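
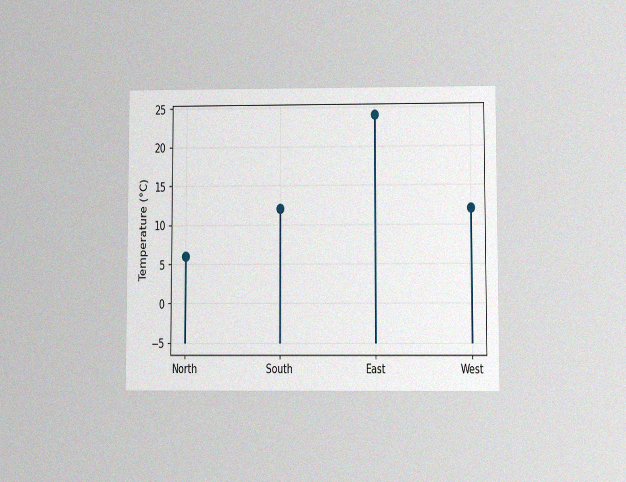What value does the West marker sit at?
The chart is viewed at a slight angle, with some photo noise. The West marker sits at 12°C.

12°C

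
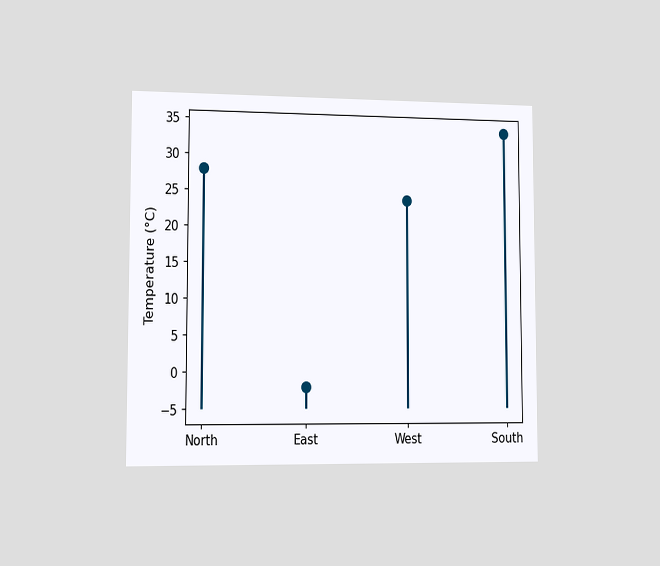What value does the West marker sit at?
24°C

The chart is viewed slightly from the left. The West marker sits at 24°C.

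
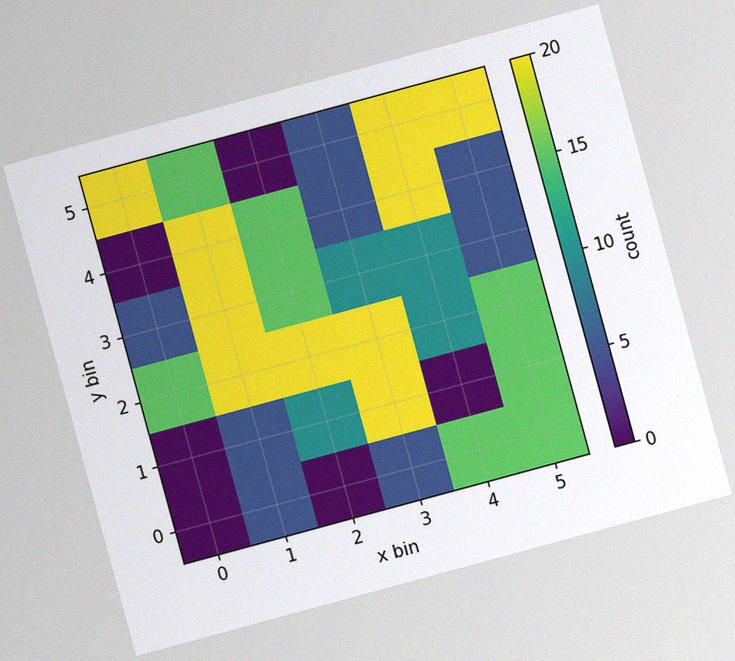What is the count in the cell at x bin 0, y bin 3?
5

The chart is tilted about 15° counter-clockwise, with some photo noise. Matching the cell (0, 3) against the colorbar gives 5.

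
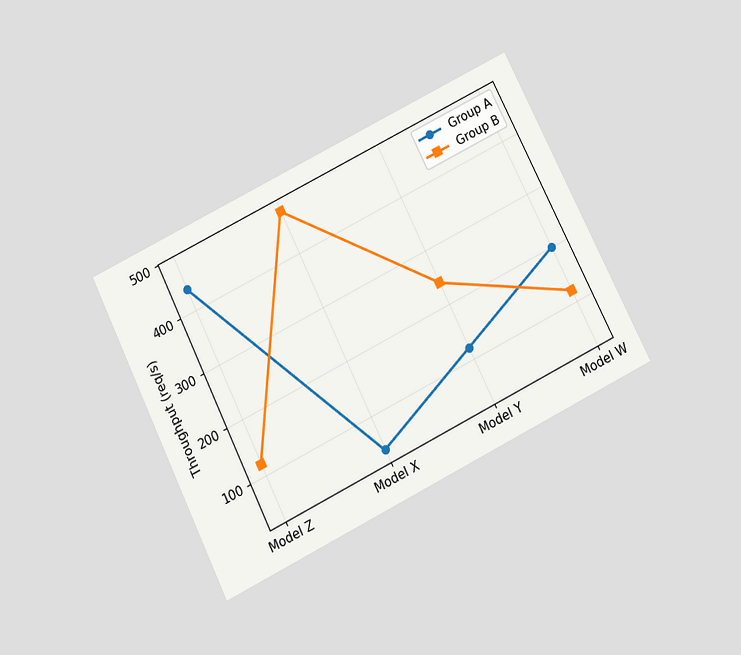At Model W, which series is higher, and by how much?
The chart is tilted about 26° counter-clockwise and viewed slightly from below. At Model W, Group A sits above the other line by 80req/s.

Group A, by 80req/s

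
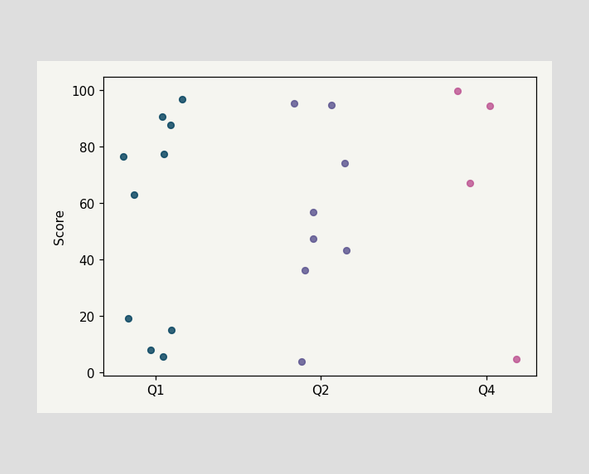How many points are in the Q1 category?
10

Counting the markers in the Q1 column gives 10.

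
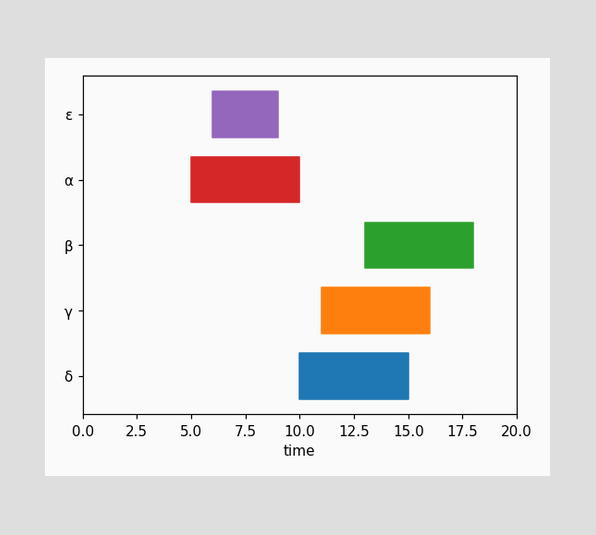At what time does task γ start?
The γ bar begins at t=11.

11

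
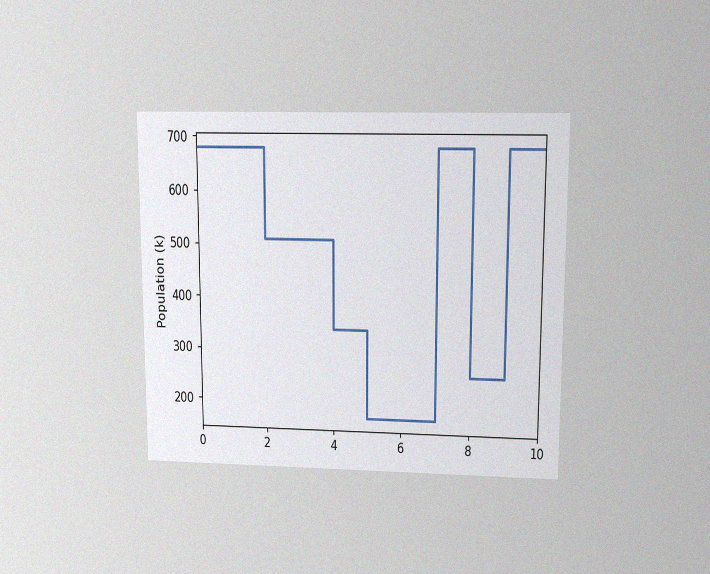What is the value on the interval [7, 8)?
The chart is viewed slightly from above, with some photo noise. On [7, 8) the step sits at 680k.

680k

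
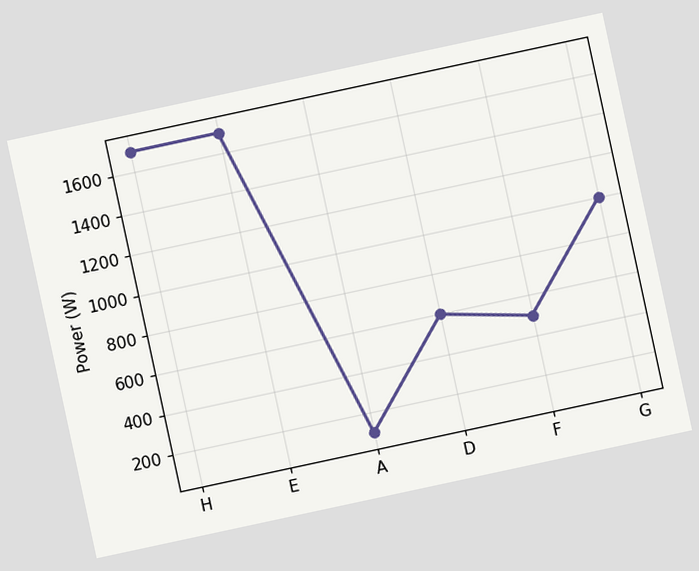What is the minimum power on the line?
The chart is tilted about 12° counter-clockwise. The lowest point is at A, and reading across to the y-axis gives 100W.

100W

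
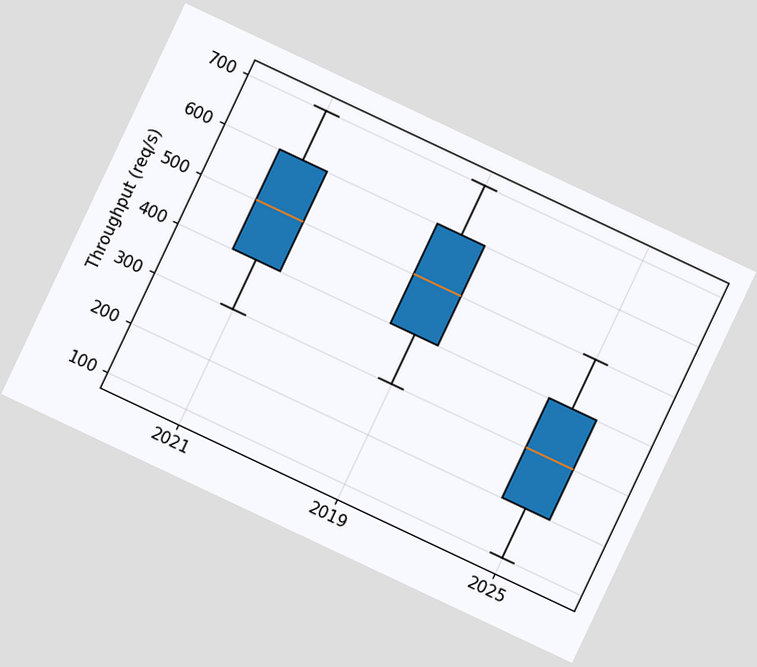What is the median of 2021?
The chart is tilted about 25° clockwise. The median line in the 2021 box sits at 500req/s.

500req/s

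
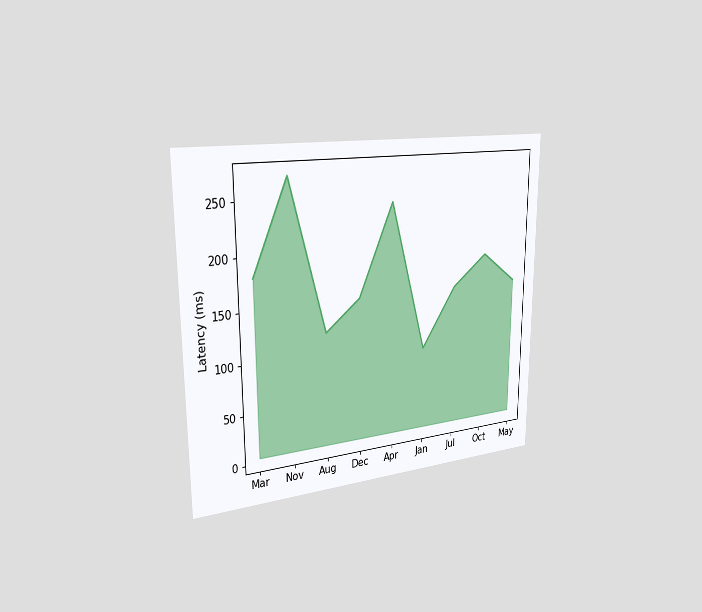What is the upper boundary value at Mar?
The chart is viewed slightly from the left. At Mar the upper boundary is at 180ms.

180ms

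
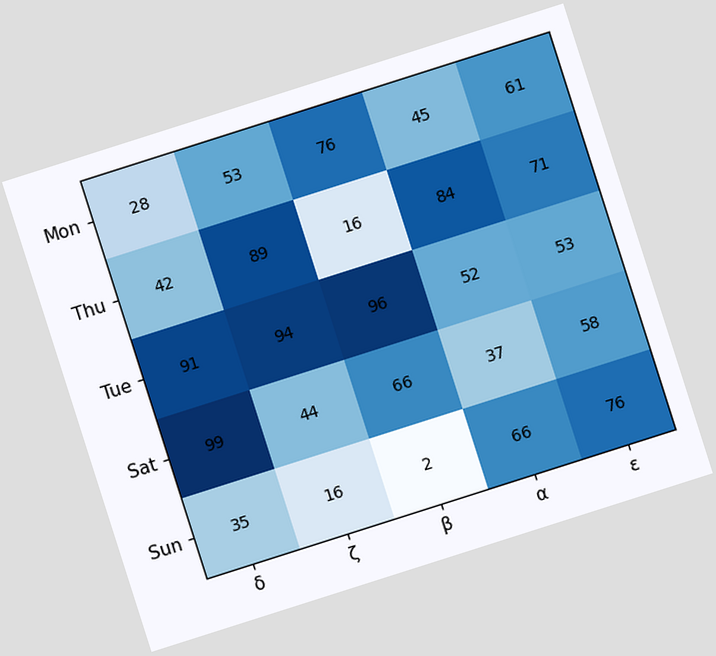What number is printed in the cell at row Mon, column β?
The chart is tilted about 18° counter-clockwise. The (Mon, β) cell reads 76.

76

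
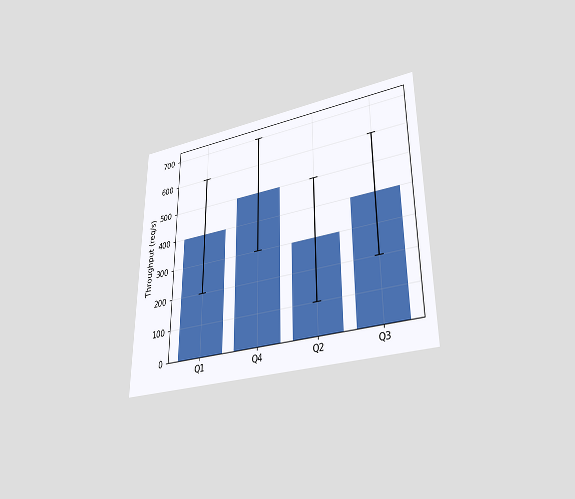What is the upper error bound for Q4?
700req/s

The chart is viewed at a slight angle. The Q4 bar's upper whisker reaches 700req/s.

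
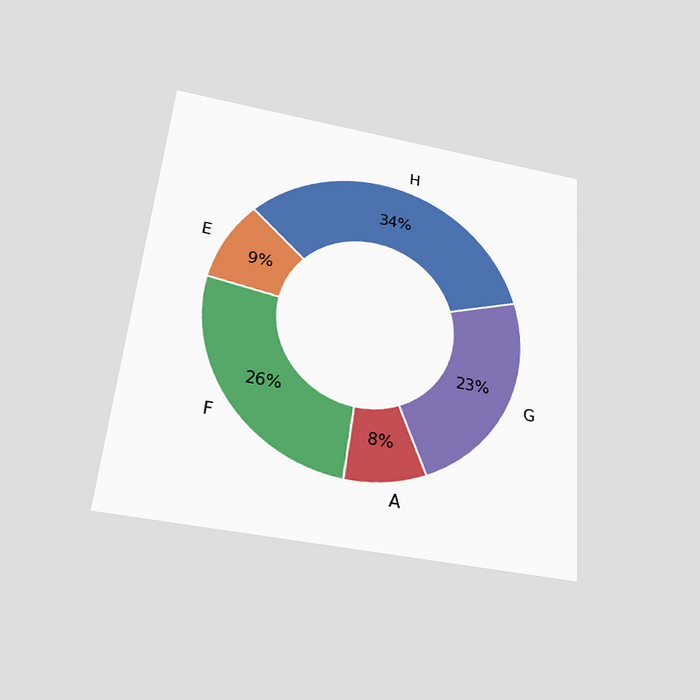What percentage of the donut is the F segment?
26%

The chart is tilted about 5° clockwise and viewed slightly from below. The F segment takes up 26% of the ring.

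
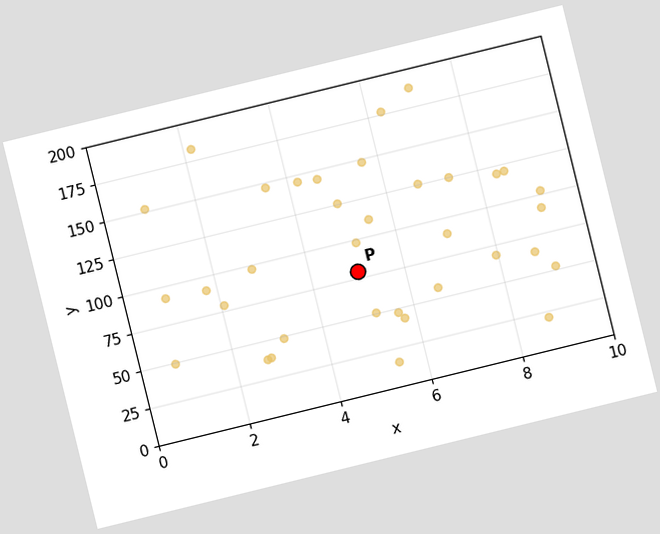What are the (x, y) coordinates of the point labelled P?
(5, 80)

The chart is tilted about 14° counter-clockwise. Following the gridlines from P to each axis, P sits at (5, 80).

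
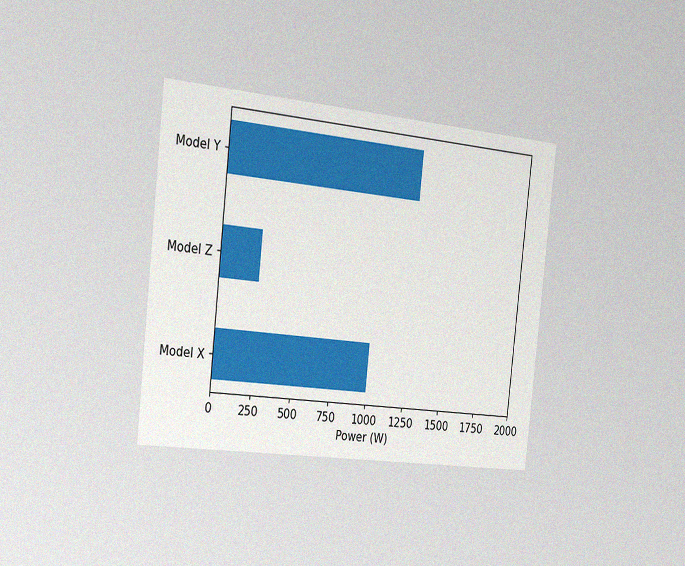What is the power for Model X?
1000W

The chart is tilted about 6° clockwise and viewed slightly from the left, with some photo noise. Reading along the chart's x-axis, the Model X bar reaches 1000W.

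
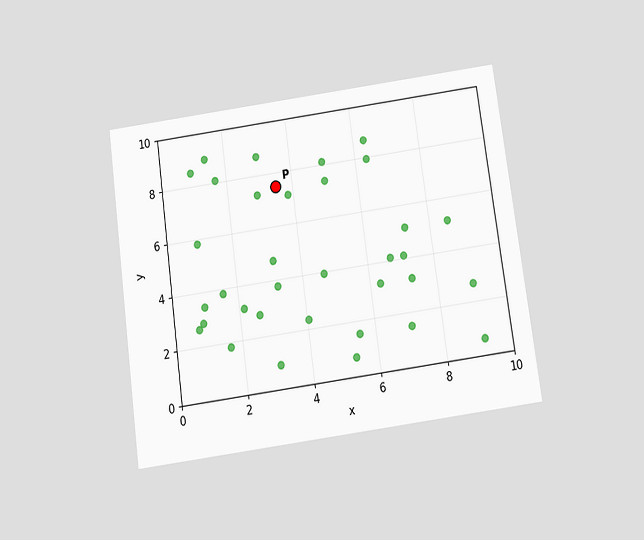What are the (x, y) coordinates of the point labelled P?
(3.5, 7.5)

The chart is tilted about 8° counter-clockwise and viewed slightly from below. Following the gridlines from P to each axis, P sits at (3.5, 7.5).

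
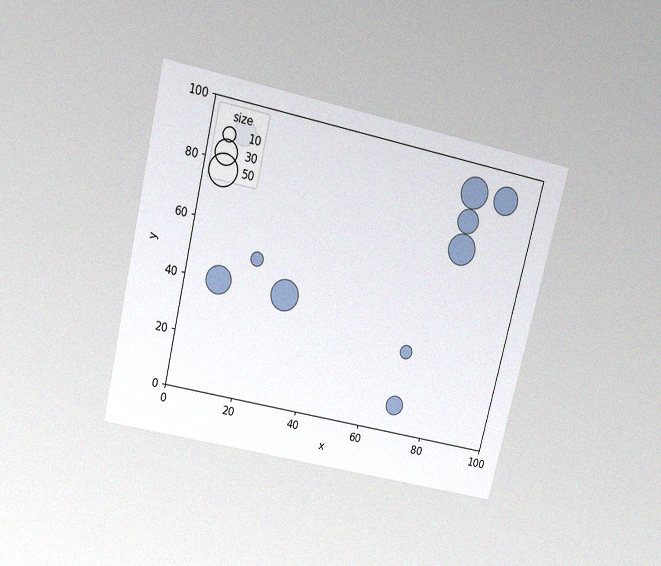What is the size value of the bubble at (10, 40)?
40

The chart is tilted about 13° clockwise and viewed slightly from above, with some photo noise. Matching the bubble at (10, 40) against the size legend gives 40.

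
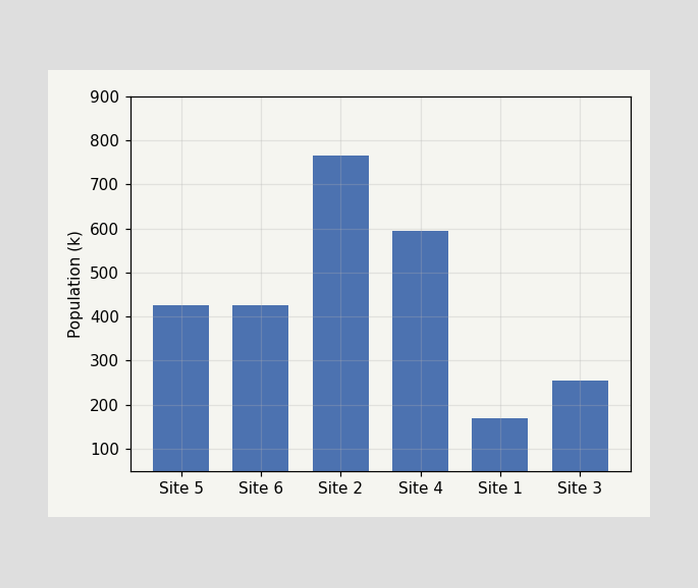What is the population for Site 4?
595k

Reading along the chart's y-axis, the Site 4 bar reaches 595k.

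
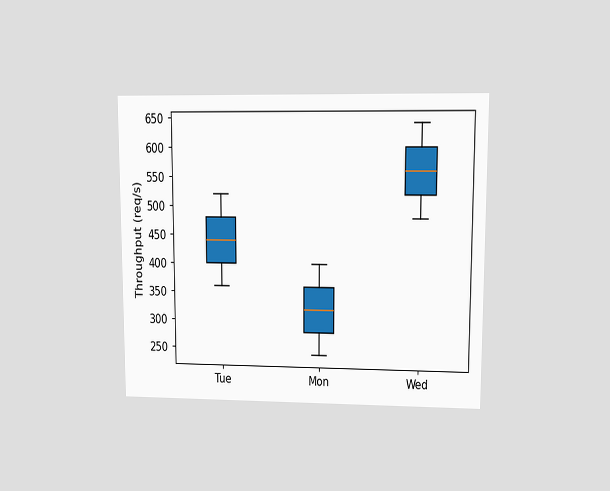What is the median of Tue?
440req/s

The chart is viewed at a slight angle. The median line in the Tue box sits at 440req/s.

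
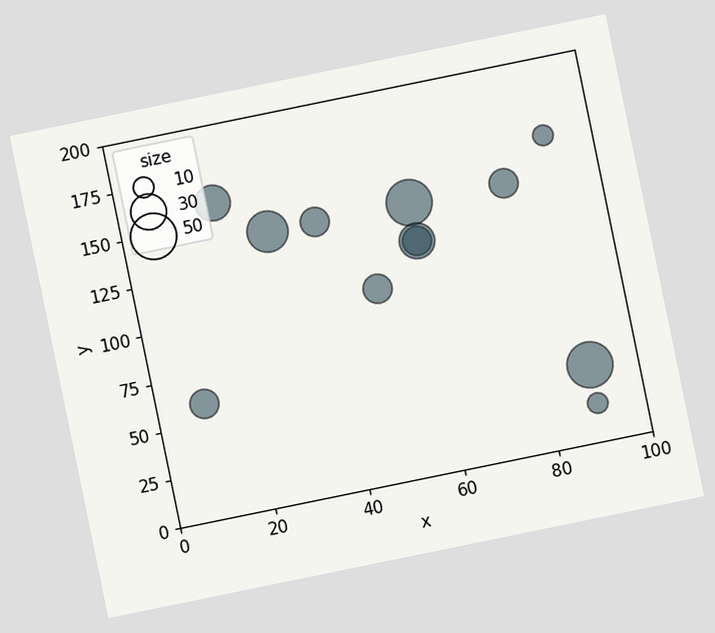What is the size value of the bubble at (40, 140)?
The chart is tilted about 12° counter-clockwise. Matching the bubble at (40, 140) against the size legend gives 20.

20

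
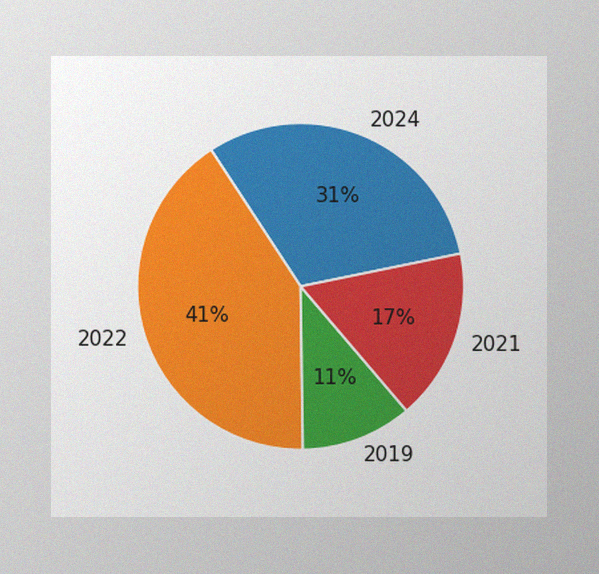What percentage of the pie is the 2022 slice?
The image has some photo noise and uneven lighting. The 2022 slice takes up 41% of the pie.

41%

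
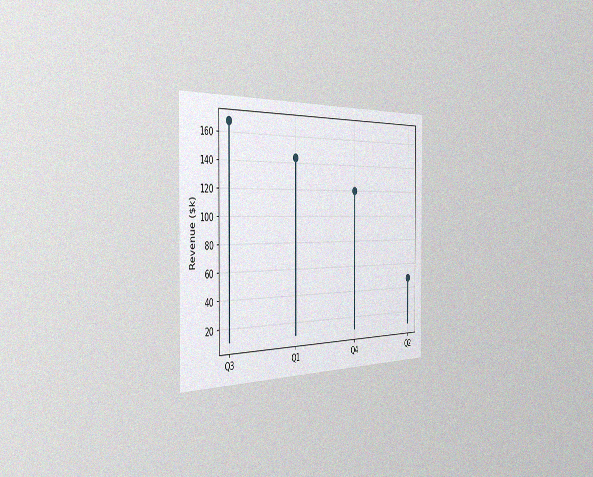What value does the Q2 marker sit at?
The chart is viewed slightly from the left, with some photo noise. The Q2 marker sits at $48k.

$48k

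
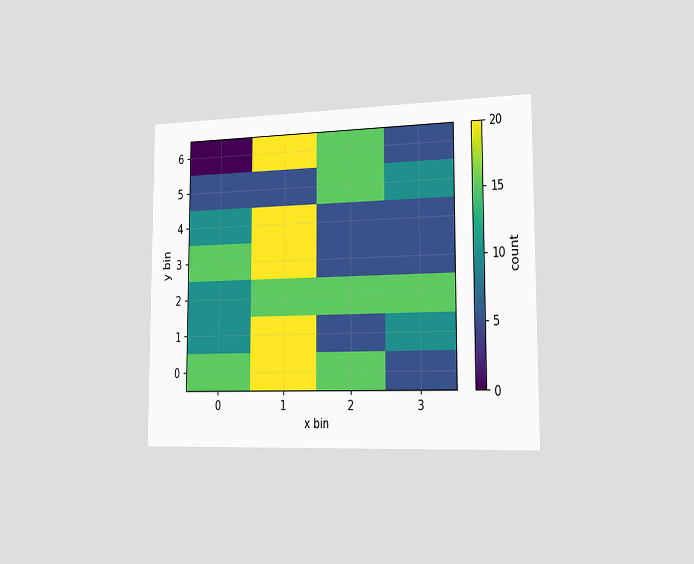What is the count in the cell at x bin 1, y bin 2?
The chart is viewed slightly from the right. Matching the cell (1, 2) against the colorbar gives 15.

15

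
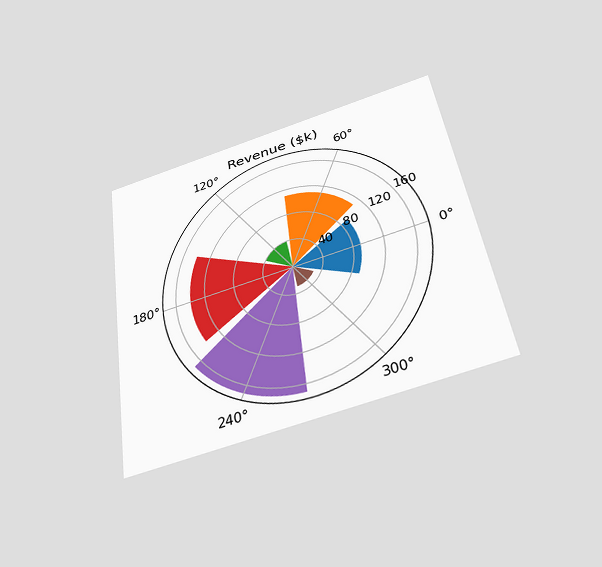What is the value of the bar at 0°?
$90k

The chart is tilted about 9° counter-clockwise and viewed slightly from below. The bar at 0° reaches $90k on the radial axis.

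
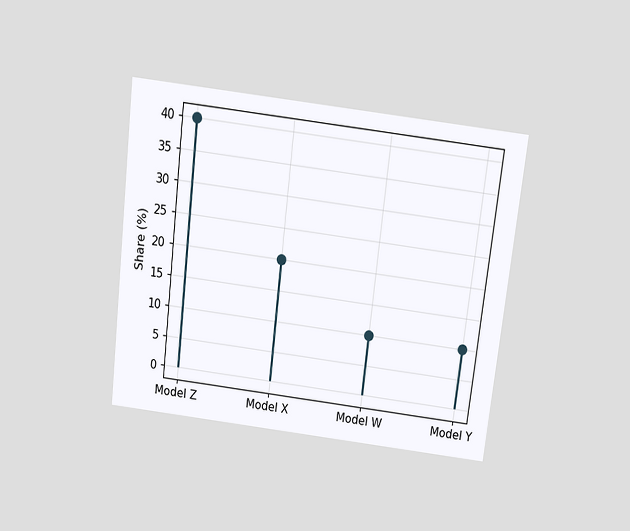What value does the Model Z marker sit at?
40%

The chart is tilted about 7° clockwise and viewed slightly from above. The Model Z marker sits at 40%.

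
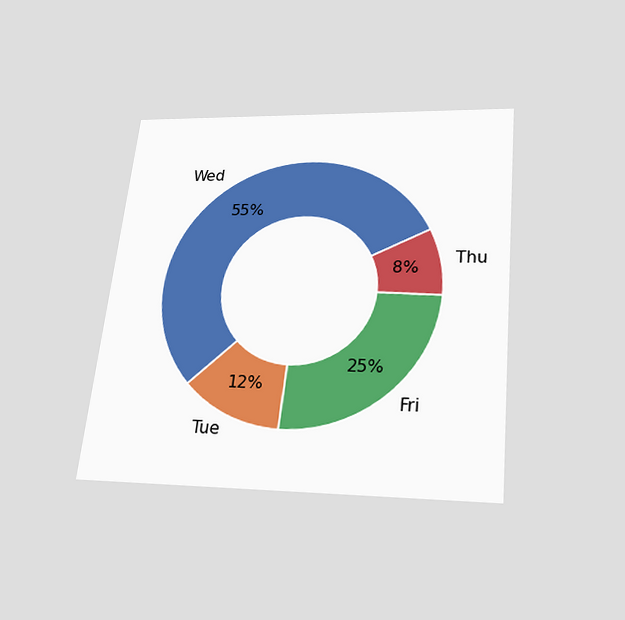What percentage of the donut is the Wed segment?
The chart is tilted about 6° clockwise and viewed slightly from below. The Wed segment takes up 55% of the ring.

55%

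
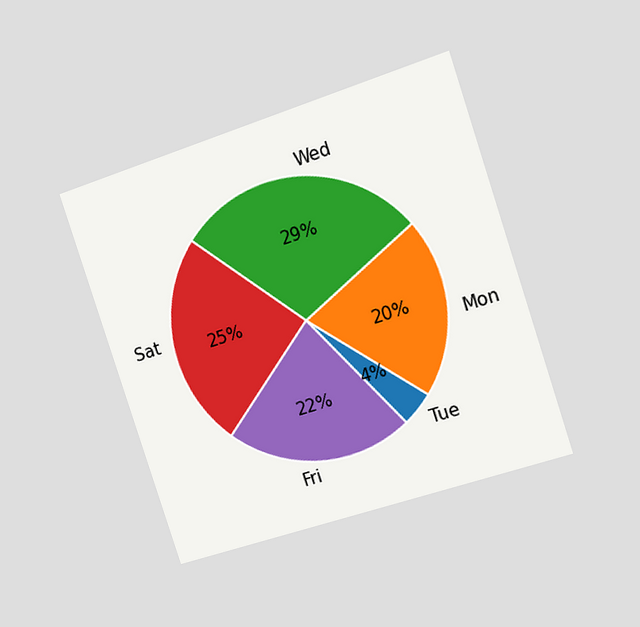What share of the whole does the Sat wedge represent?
25%

The chart is tilted about 18° counter-clockwise and viewed slightly from the right. The Sat slice takes up 25% of the pie.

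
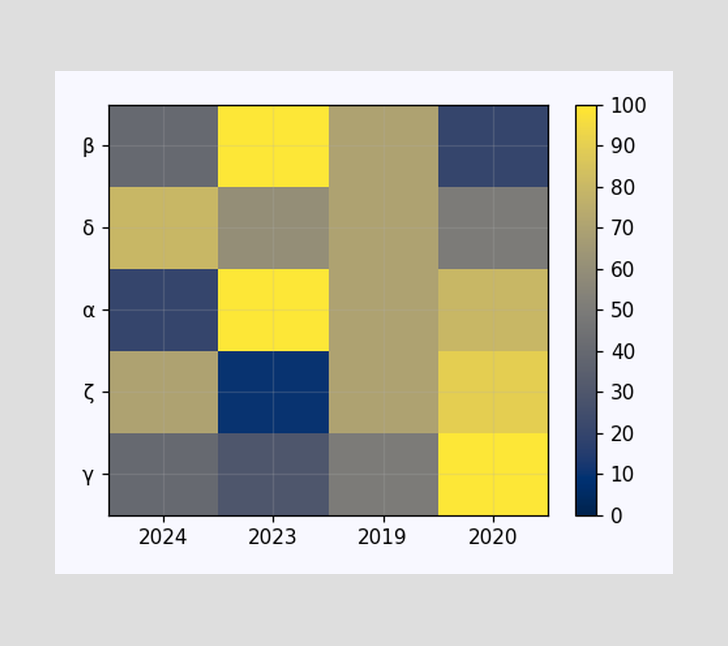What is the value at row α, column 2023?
Matching cell (α, 2023) against the colorbar gives 100.

100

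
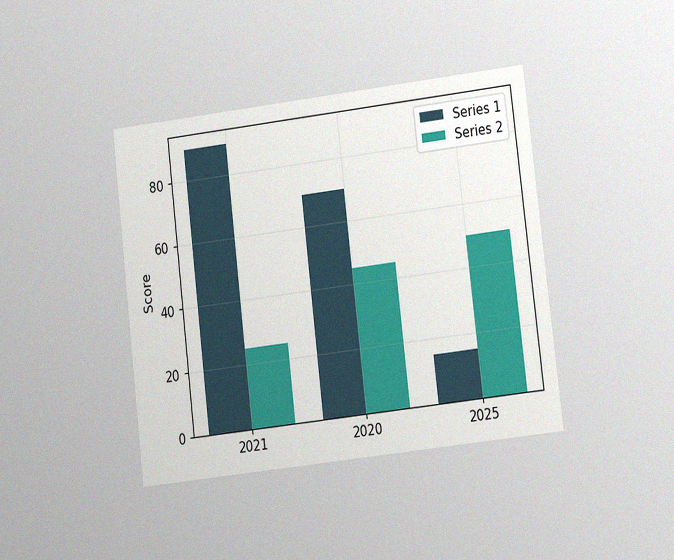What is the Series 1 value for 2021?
The chart is tilted about 7° counter-clockwise and viewed at a slight angle, with some photo noise. The Series 1 bar at 2021 reaches 90 on the y-axis.

90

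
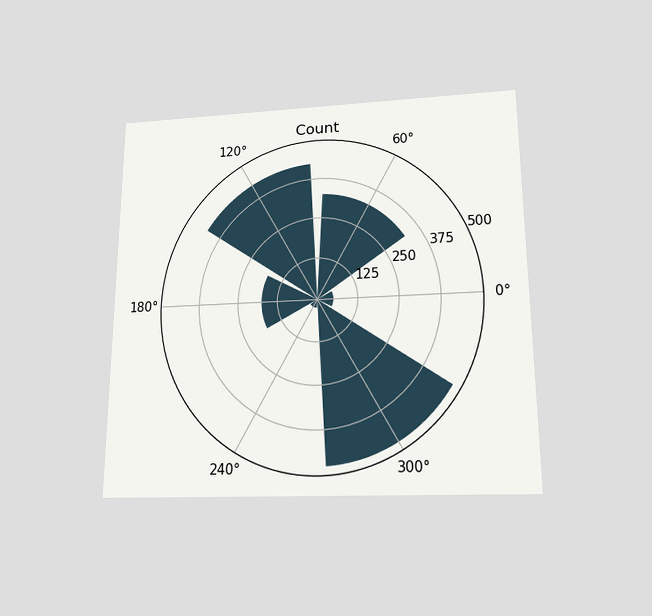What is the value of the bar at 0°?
50

The chart is viewed slightly from below. The bar at 0° reaches 50 on the radial axis.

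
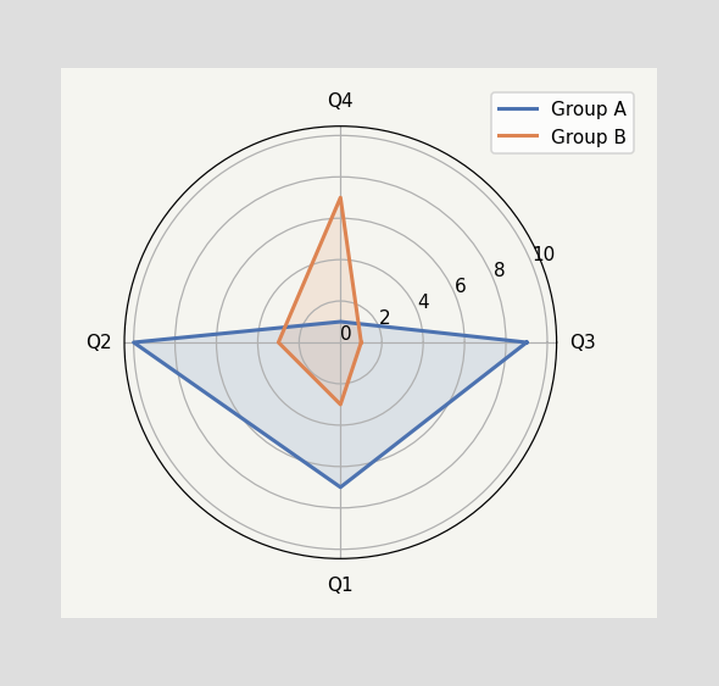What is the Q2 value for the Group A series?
On the Q2 axis, Group A reaches 10.

10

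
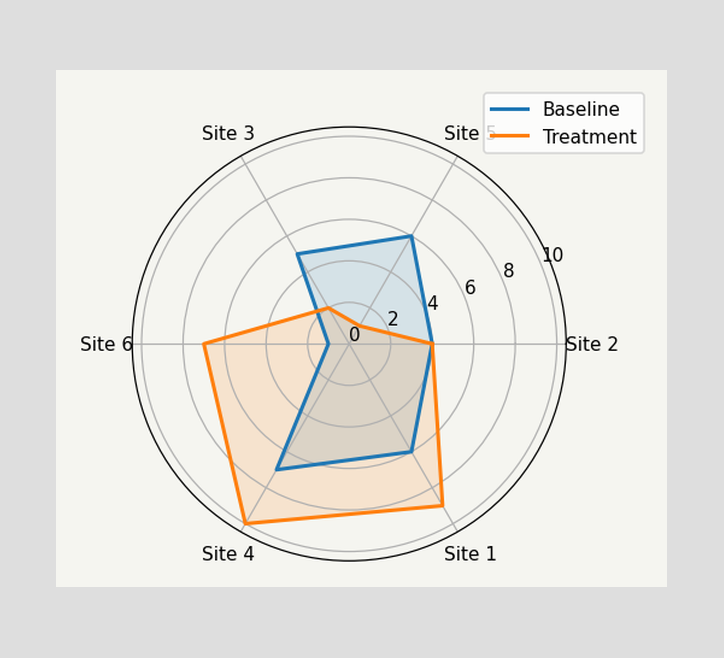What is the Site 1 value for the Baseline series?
On the Site 1 axis, Baseline reaches 6.

6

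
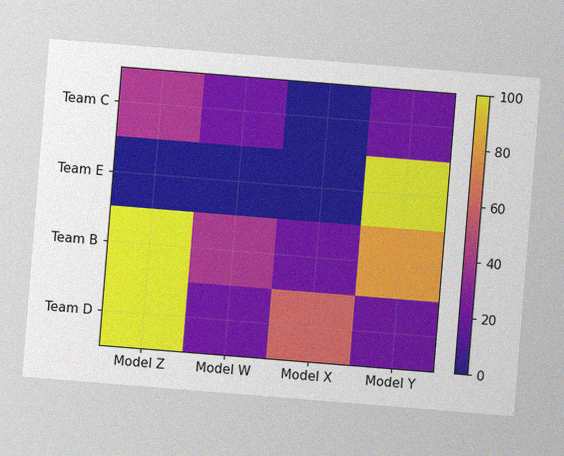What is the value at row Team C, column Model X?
0

The chart is tilted about 5° clockwise, with some photo noise. Matching cell (Team C, Model X) against the colorbar gives 0.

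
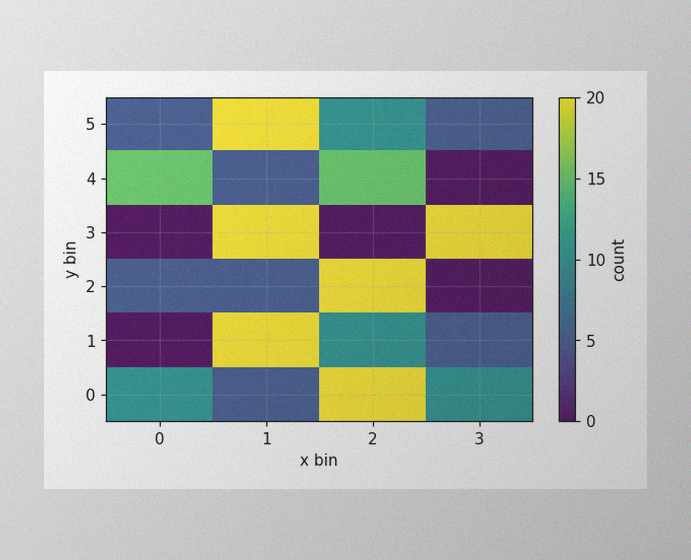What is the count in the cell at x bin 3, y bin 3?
20

The image has some photo noise and uneven lighting. Matching the cell (3, 3) against the colorbar gives 20.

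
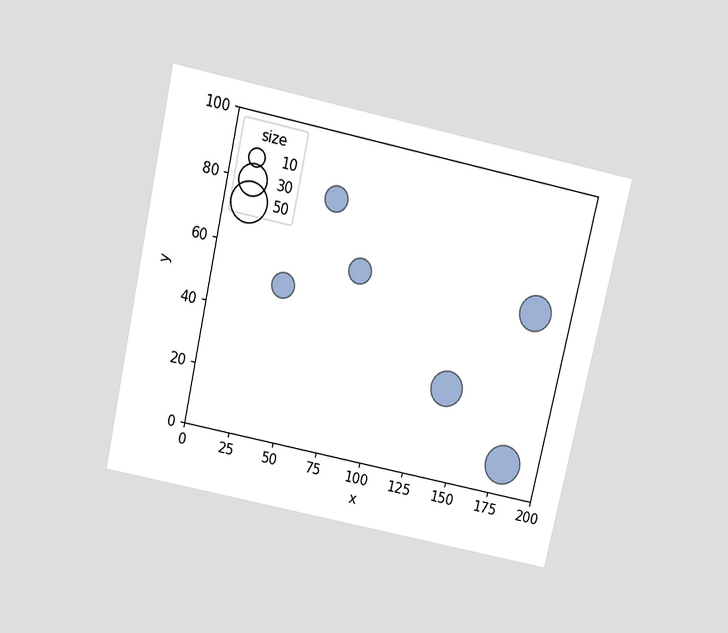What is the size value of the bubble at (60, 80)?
The chart is tilted about 12° clockwise and viewed slightly from above. Matching the bubble at (60, 80) against the size legend gives 20.

20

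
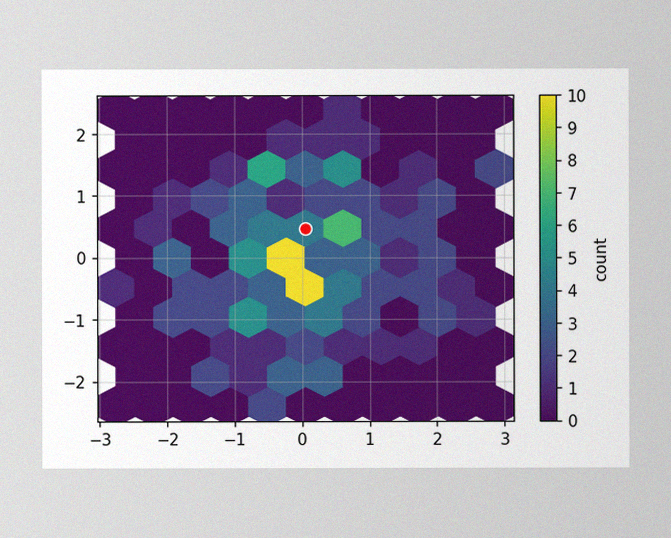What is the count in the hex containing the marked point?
The image has some photo noise and uneven lighting. The marked hex reads 4 on the colorbar.

4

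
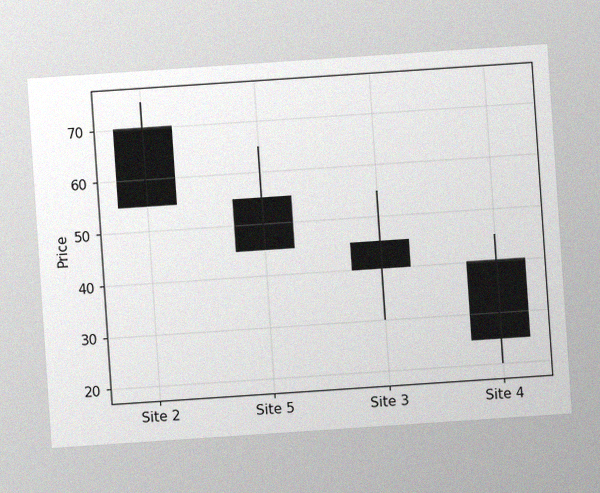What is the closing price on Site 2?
55

The chart is tilted about 4° counter-clockwise, with some photo noise. The Site 2 candle closes at 55.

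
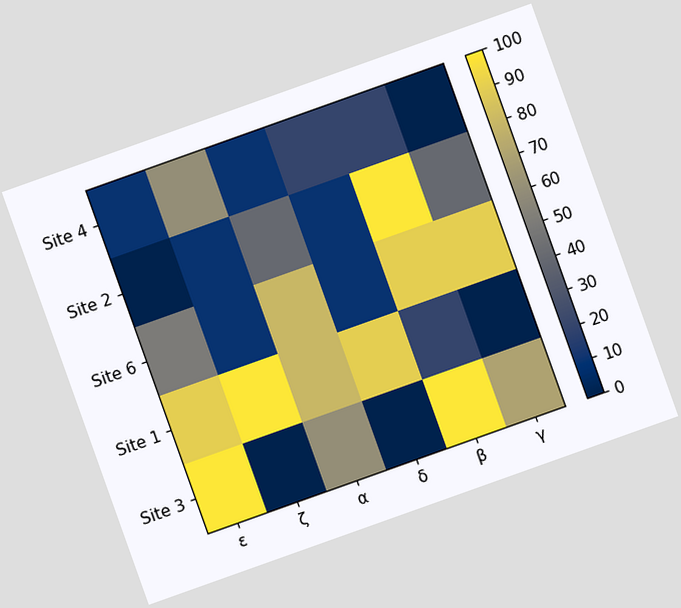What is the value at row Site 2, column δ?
The chart is tilted about 20° counter-clockwise. Matching cell (Site 2, δ) against the colorbar gives 10.

10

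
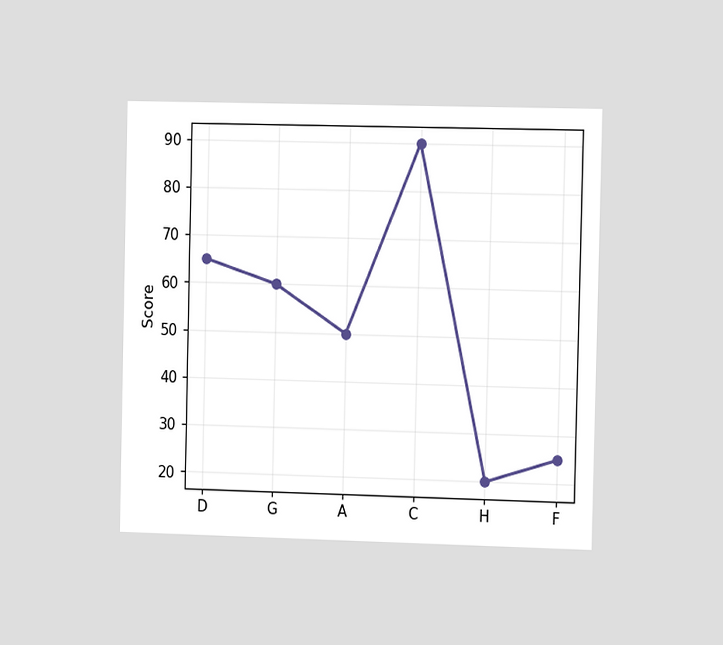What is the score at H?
20

The chart is viewed at a slight angle. At H, the line is at 20.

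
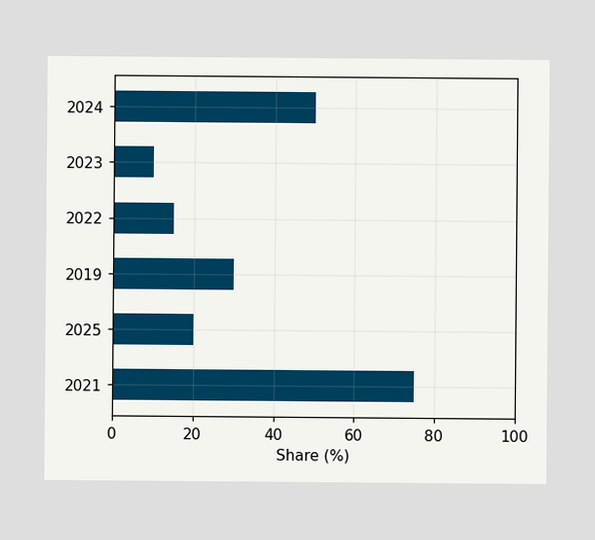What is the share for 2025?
Reading along the chart's x-axis, the 2025 bar reaches 20%.

20%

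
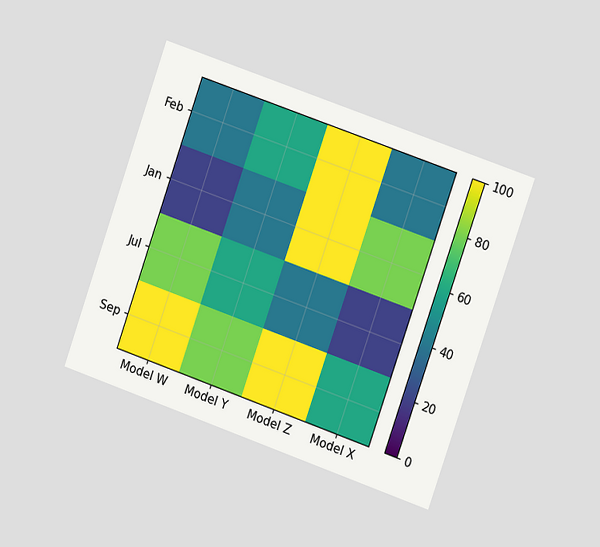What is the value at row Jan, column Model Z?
100

The chart is tilted about 19° clockwise and viewed slightly from the right. Matching cell (Jan, Model Z) against the colorbar gives 100.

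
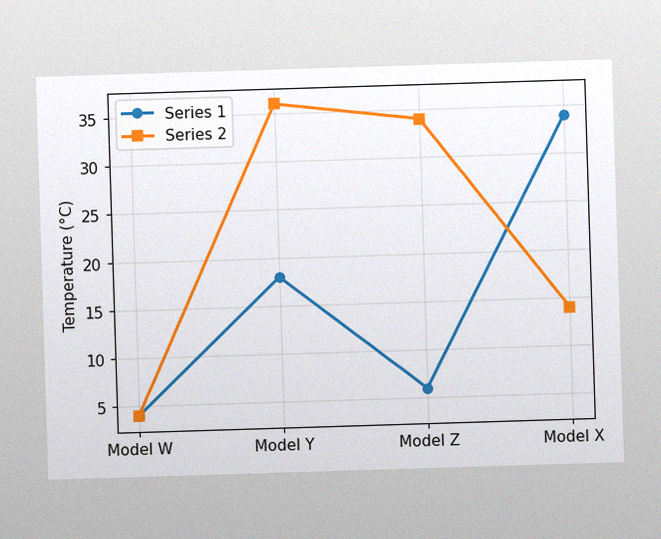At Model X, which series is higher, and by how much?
The image has some photo noise and uneven lighting. At Model X, Series 1 sits above the other line by 20°C.

Series 1, by 20°C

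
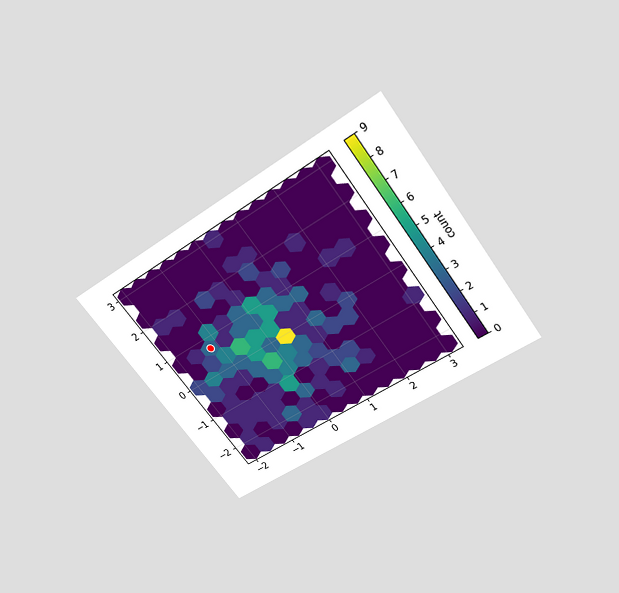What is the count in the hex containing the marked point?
3

The chart is tilted about 36° counter-clockwise and viewed slightly from above. The marked hex reads 3 on the colorbar.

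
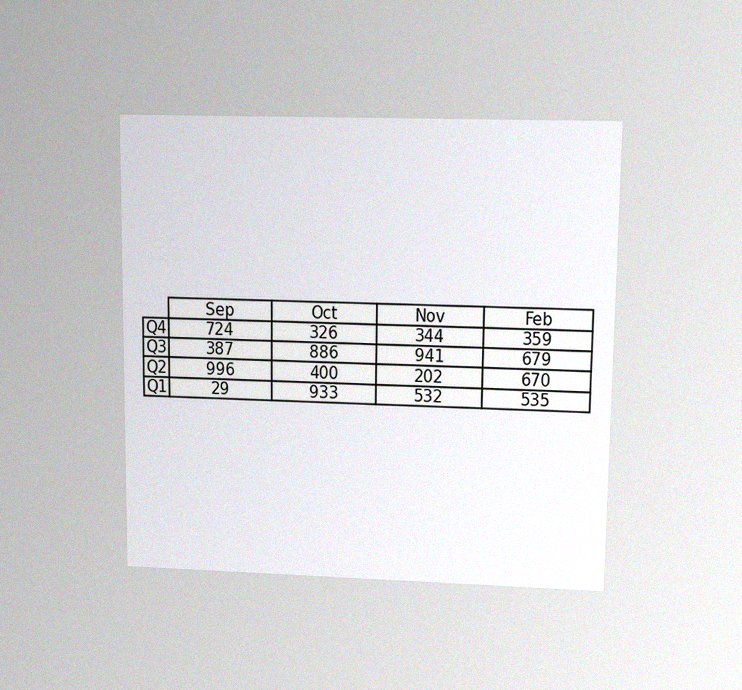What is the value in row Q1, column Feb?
The chart is viewed slightly from above, with some photo noise. The (Q1, Feb) cell reads 535.

535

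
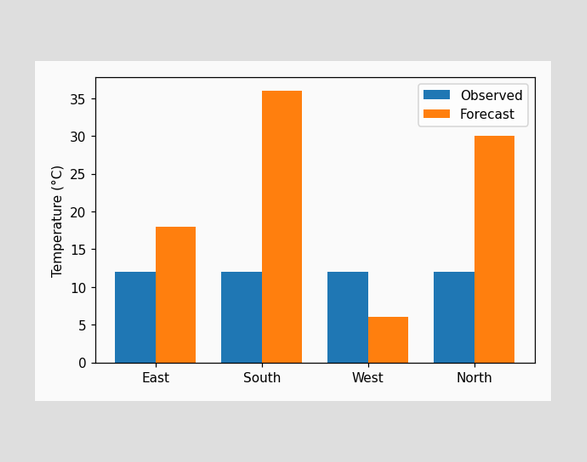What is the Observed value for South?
The Observed bar at South reaches 12°C on the y-axis.

12°C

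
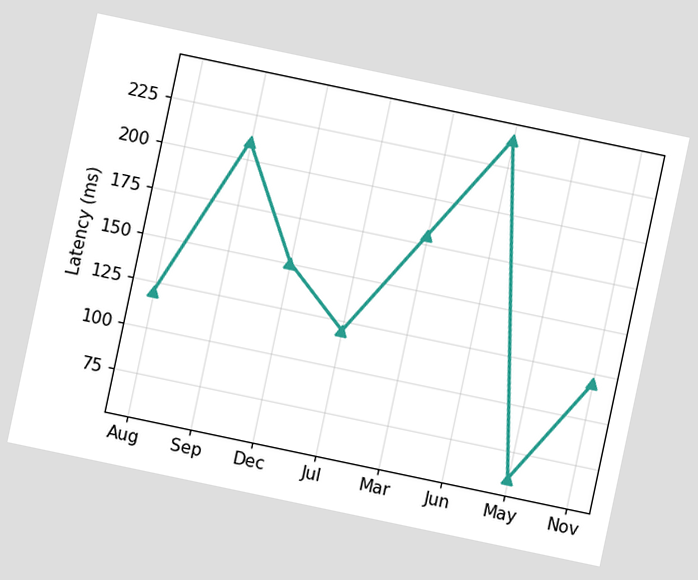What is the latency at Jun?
240ms

The chart is tilted about 12° clockwise. At Jun, the line is at 240ms.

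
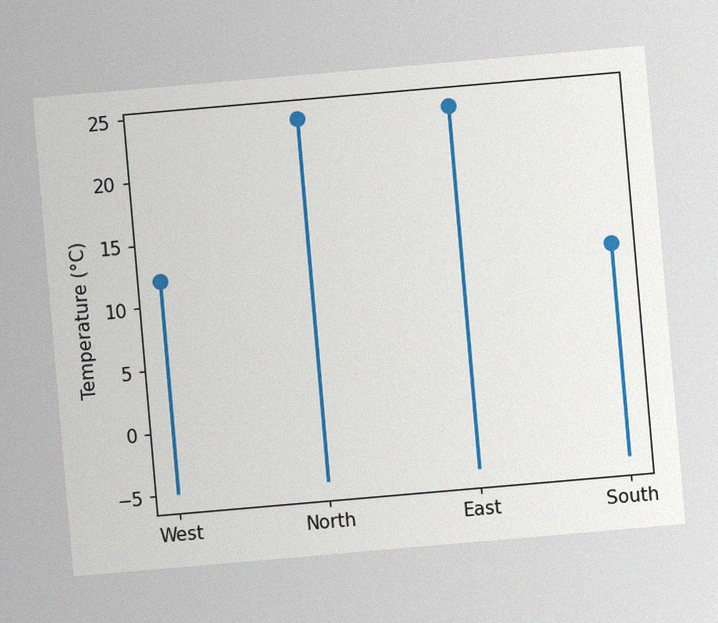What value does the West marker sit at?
12°C

The chart is tilted about 5° counter-clockwise, with some photo noise. The West marker sits at 12°C.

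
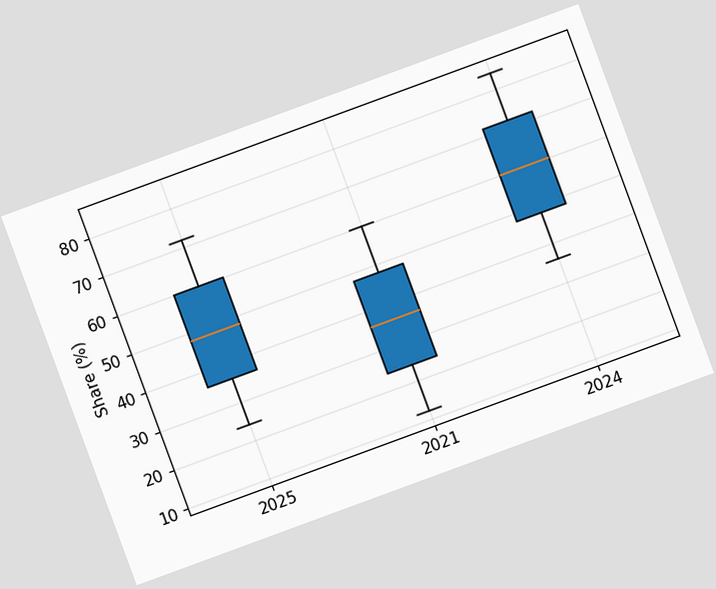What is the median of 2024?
60%

The chart is tilted about 20° counter-clockwise. The median line in the 2024 box sits at 60%.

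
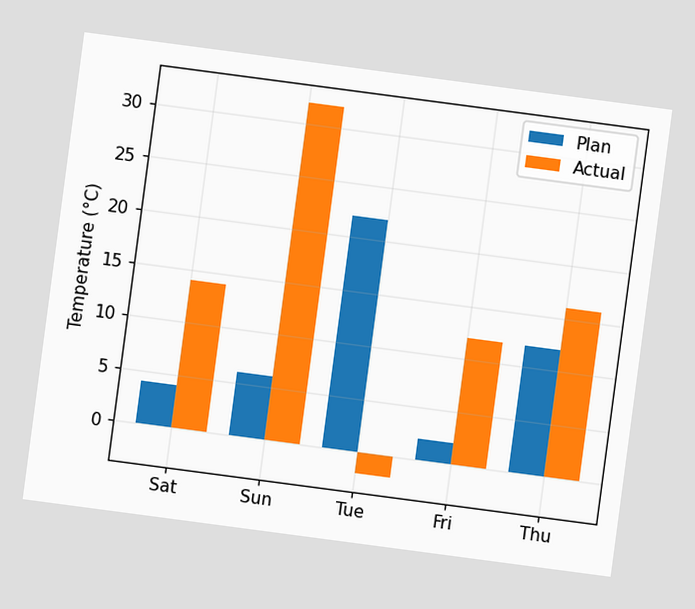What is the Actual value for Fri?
The chart is tilted about 8° clockwise. The Actual bar at Fri reaches 12°C on the y-axis.

12°C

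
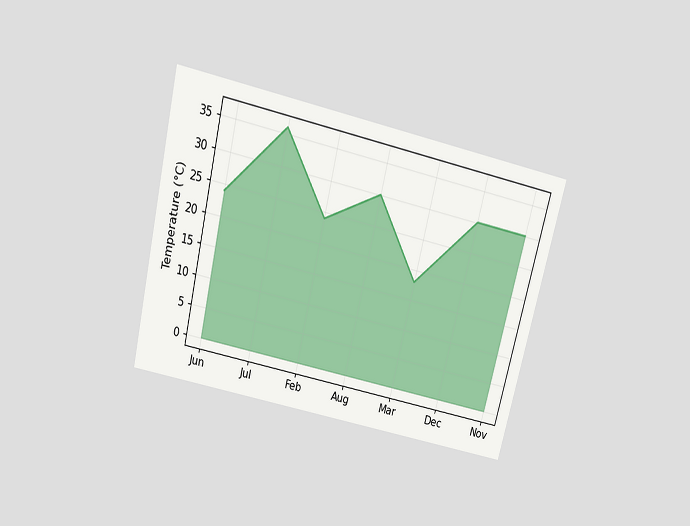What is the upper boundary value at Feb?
The chart is tilted about 14° clockwise and viewed slightly from above. At Feb the upper boundary is at 24°C.

24°C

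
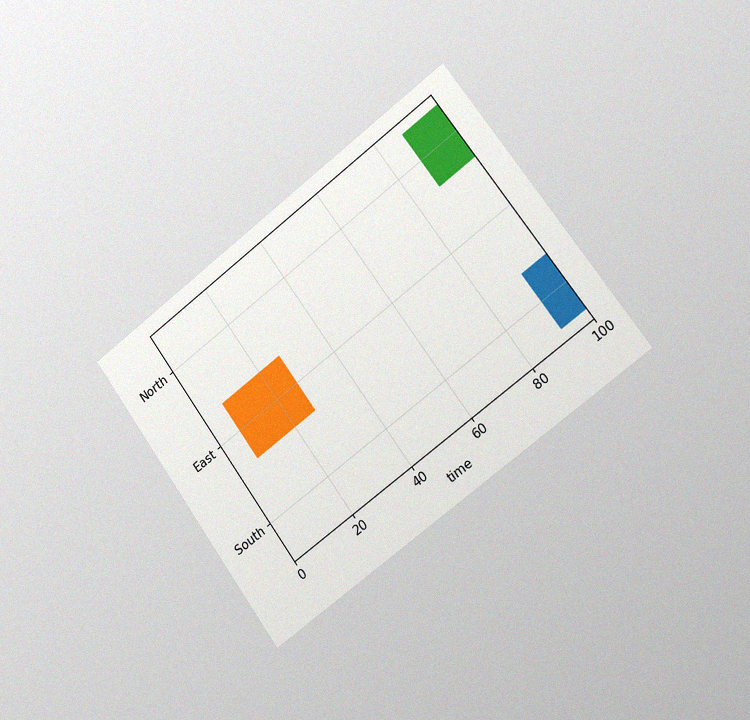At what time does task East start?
7

The chart is tilted about 36° counter-clockwise and viewed slightly from the right, with some photo noise. The East bar begins at t=7.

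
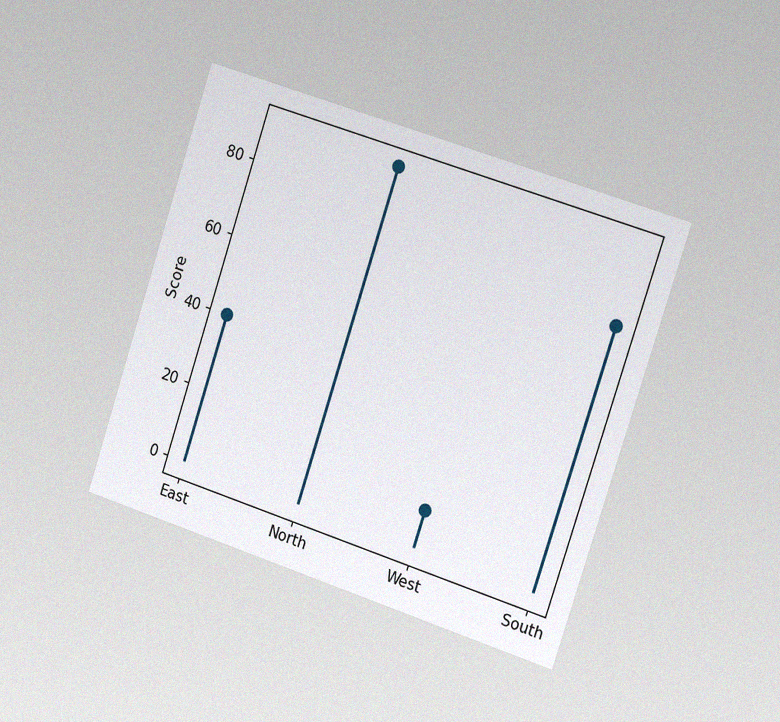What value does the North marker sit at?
90

The chart is tilted about 18° clockwise and viewed slightly from the right, with some photo noise. The North marker sits at 90.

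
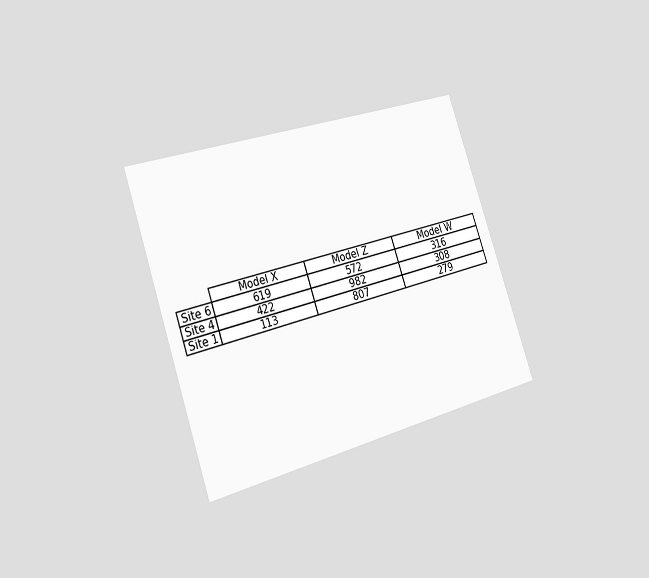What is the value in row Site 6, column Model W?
The chart is tilted about 19° counter-clockwise and viewed slightly from the left. The (Site 6, Model W) cell reads 316.

316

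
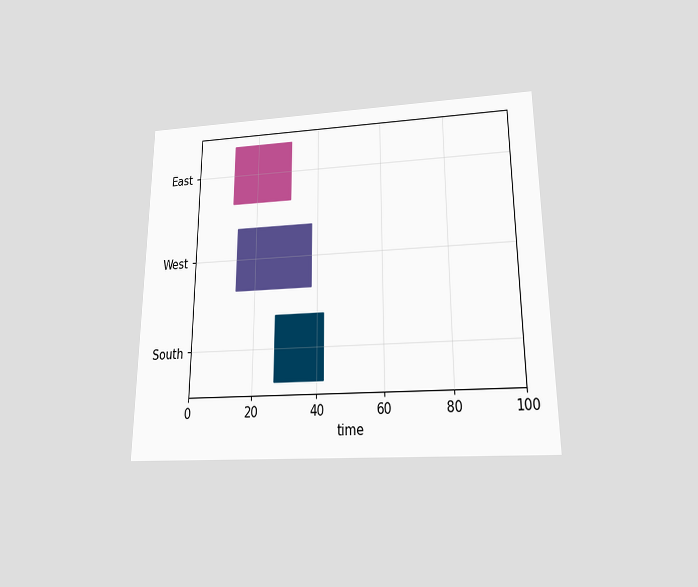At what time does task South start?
The chart is viewed slightly from below. The South bar begins at t=27.

27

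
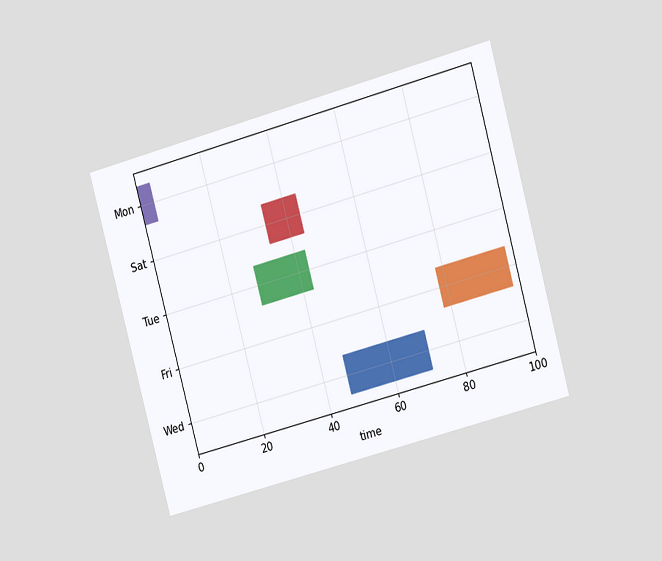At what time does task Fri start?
78

The chart is tilted about 15° counter-clockwise and viewed at a slight angle. The Fri bar begins at t=78.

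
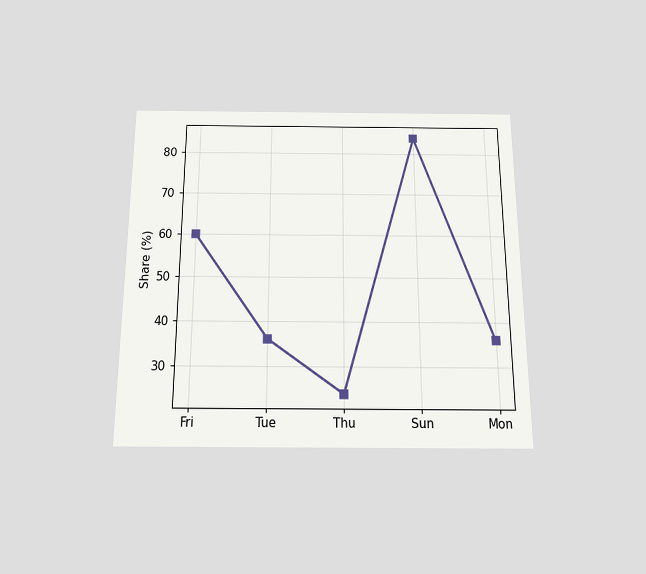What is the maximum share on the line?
The chart is viewed slightly from below. The highest point is at Sun, and reading across to the y-axis gives 84%.

84%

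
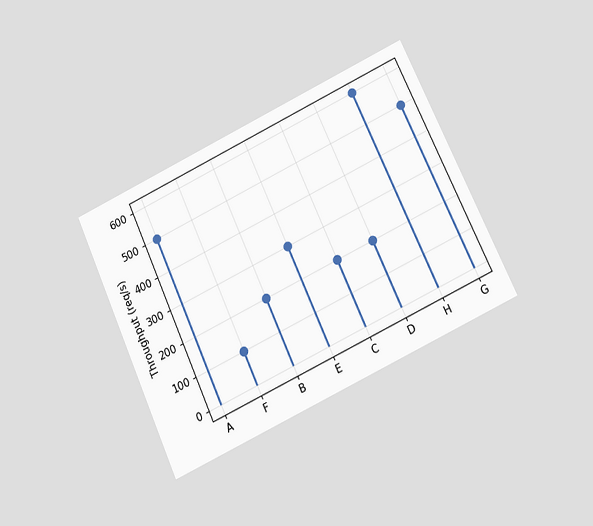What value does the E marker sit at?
300req/s

The chart is tilted about 25° counter-clockwise and viewed slightly from below. The E marker sits at 300req/s.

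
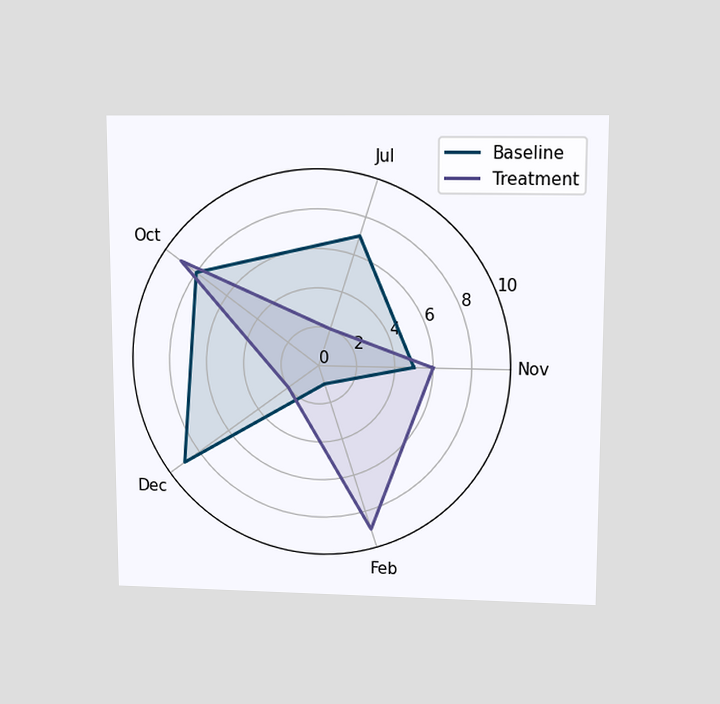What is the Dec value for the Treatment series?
2

The chart is viewed at a slight angle. On the Dec axis, Treatment reaches 2.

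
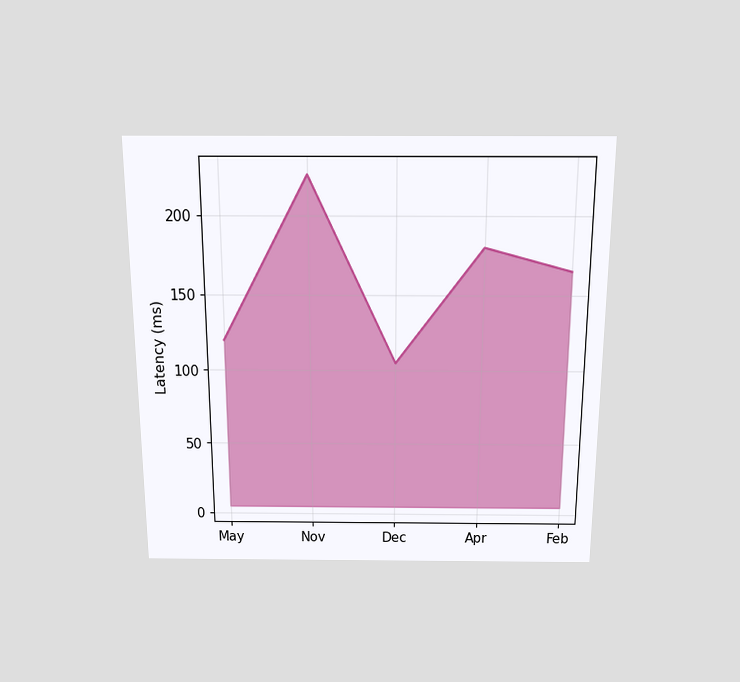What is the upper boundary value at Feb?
The chart is viewed slightly from above. At Feb the upper boundary is at 165ms.

165ms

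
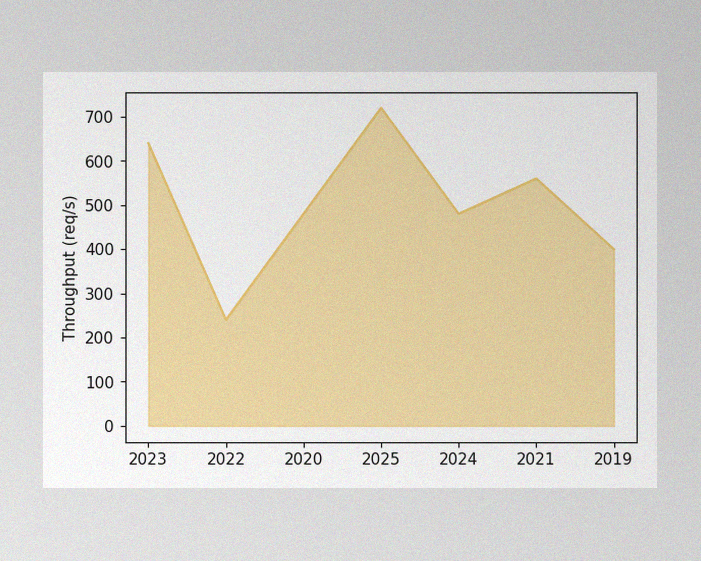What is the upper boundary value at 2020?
The image has some photo noise and uneven lighting. At 2020 the upper boundary is at 480req/s.

480req/s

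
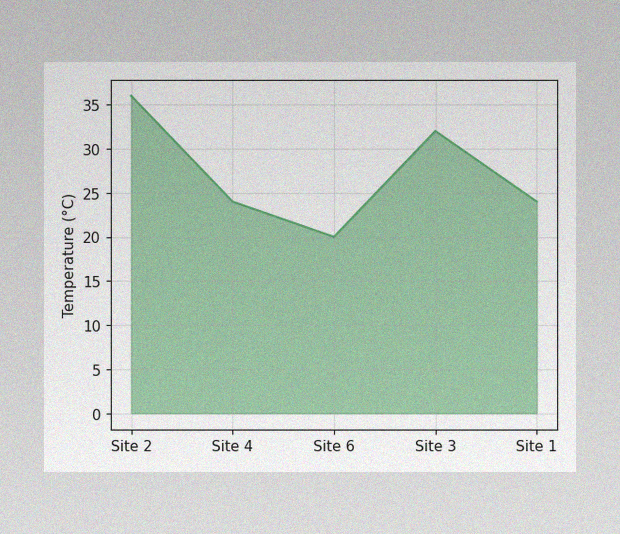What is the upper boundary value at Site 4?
24°C

The image has some photo noise and uneven lighting. At Site 4 the upper boundary is at 24°C.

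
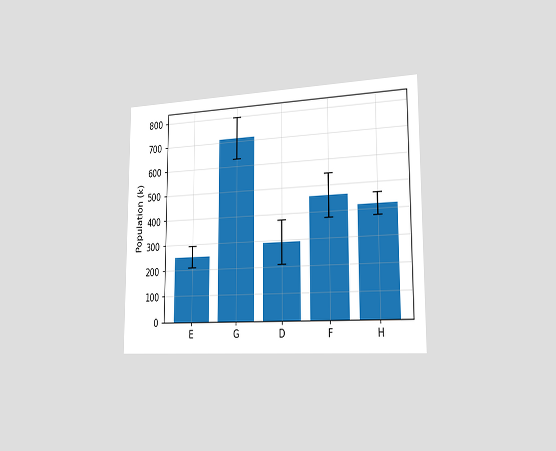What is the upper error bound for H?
The chart is viewed slightly from the right. The H bar's upper whisker reaches 462k.

462k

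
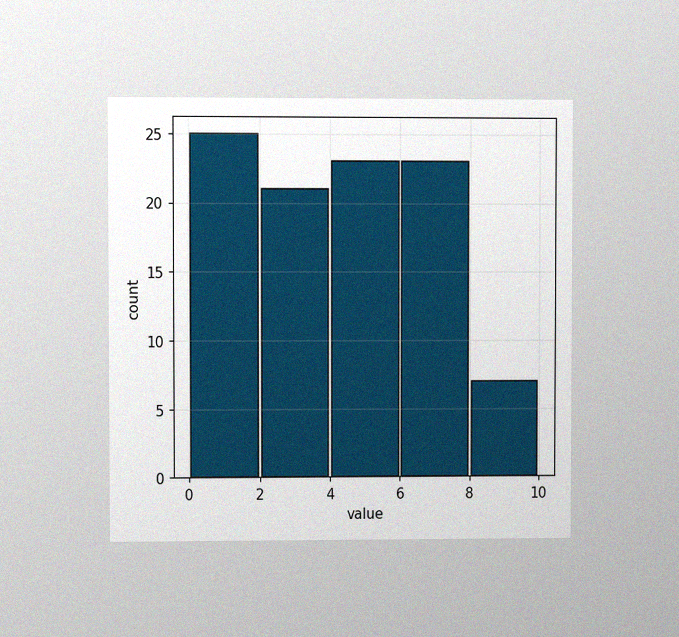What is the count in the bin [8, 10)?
7

The chart is viewed at a slight angle, with some photo noise. The [8, 10) bin has height 7.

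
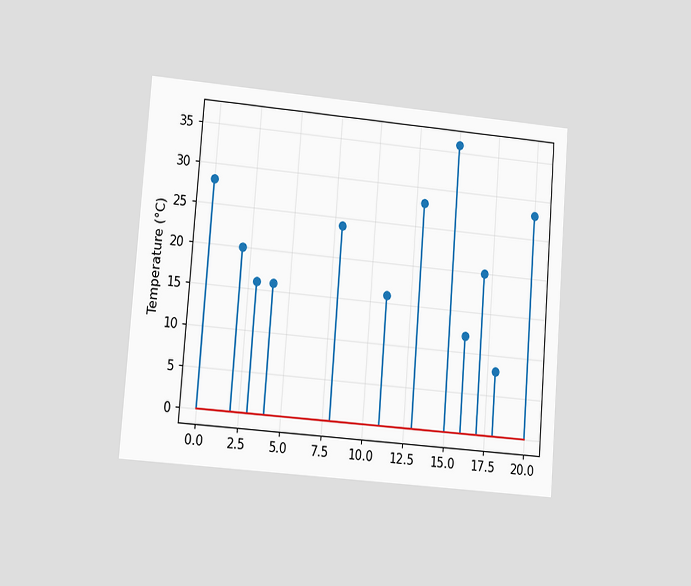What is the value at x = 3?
16°C

The chart is tilted about 4° clockwise and viewed at a slight angle. The stem at x=3 reaches 16°C.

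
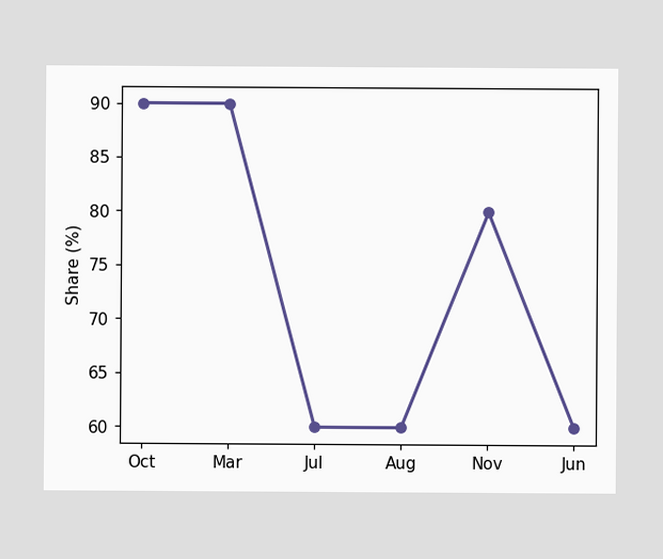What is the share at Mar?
90%

At Mar, the line is at 90%.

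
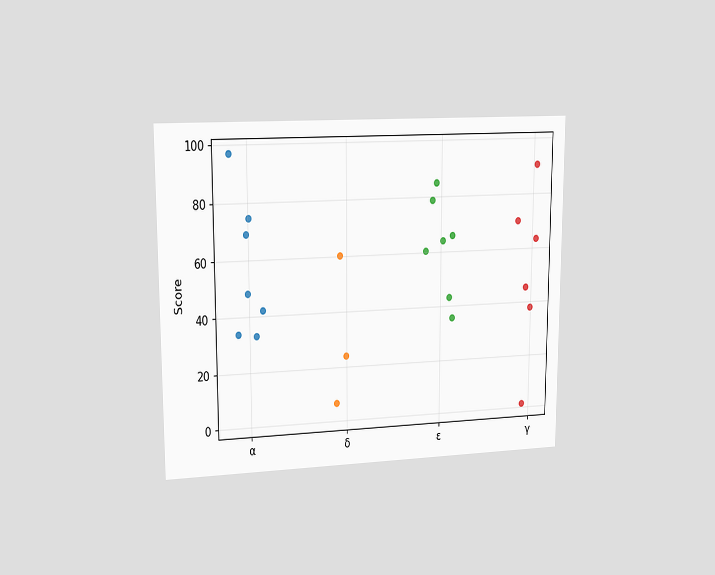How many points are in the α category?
7

The chart is viewed at a slight angle. Counting the markers in the α column gives 7.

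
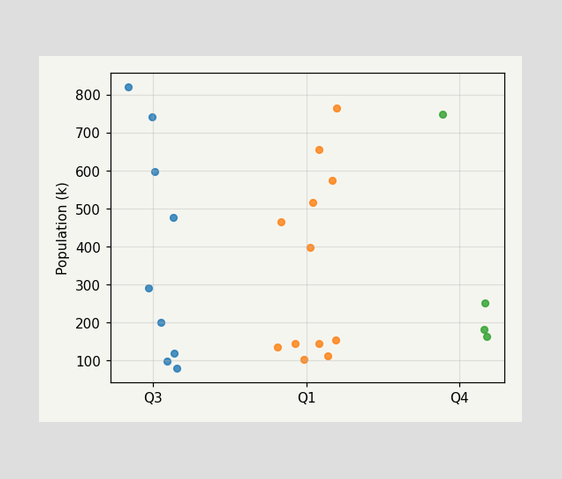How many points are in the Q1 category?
12

Counting the markers in the Q1 column gives 12.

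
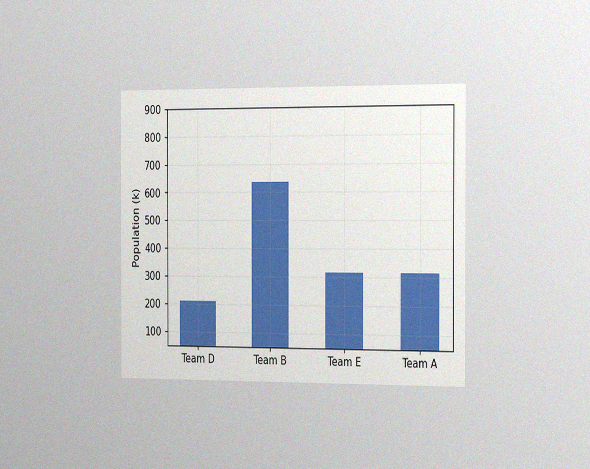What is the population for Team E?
The chart is viewed slightly from the right, with some photo noise. Reading along the chart's y-axis, the Team E bar reaches 318k.

318k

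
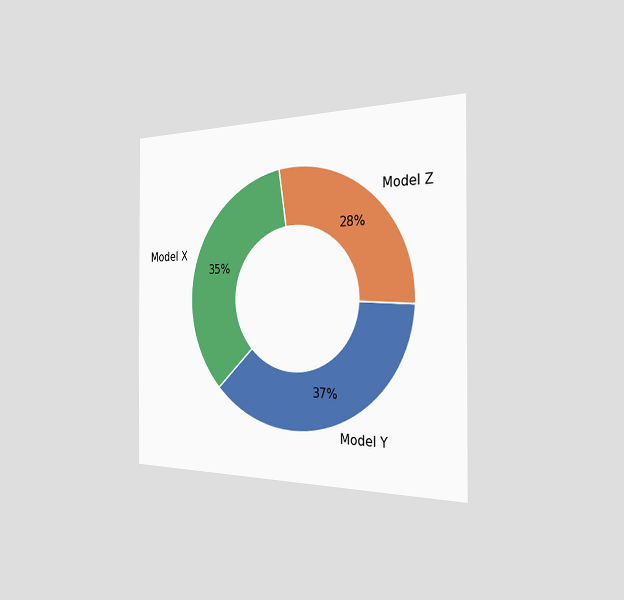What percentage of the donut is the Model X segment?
The chart is viewed slightly from the right. The Model X segment takes up 35% of the ring.

35%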